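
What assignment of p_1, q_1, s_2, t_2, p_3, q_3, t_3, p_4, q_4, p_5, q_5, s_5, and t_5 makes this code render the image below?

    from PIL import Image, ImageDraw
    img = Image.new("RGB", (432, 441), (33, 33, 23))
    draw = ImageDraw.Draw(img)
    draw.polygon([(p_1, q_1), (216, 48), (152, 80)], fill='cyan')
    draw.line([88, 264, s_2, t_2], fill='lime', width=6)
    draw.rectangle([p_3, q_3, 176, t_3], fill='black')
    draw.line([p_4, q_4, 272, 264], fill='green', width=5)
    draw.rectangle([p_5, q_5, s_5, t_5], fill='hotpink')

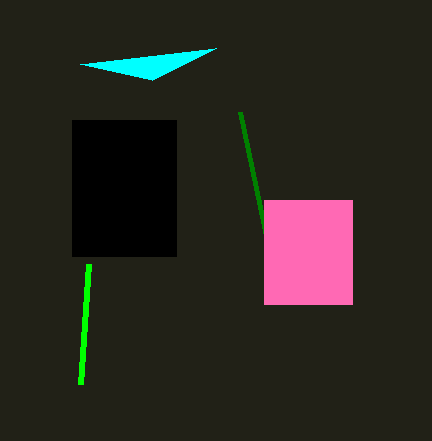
p_1 = 80
q_1 = 64
s_2 = 80
t_2 = 384
p_3 = 72
q_3 = 120
t_3 = 256
p_4 = 240
q_4 = 112
p_5 = 264
q_5 = 200
s_5 = 352
t_5 = 304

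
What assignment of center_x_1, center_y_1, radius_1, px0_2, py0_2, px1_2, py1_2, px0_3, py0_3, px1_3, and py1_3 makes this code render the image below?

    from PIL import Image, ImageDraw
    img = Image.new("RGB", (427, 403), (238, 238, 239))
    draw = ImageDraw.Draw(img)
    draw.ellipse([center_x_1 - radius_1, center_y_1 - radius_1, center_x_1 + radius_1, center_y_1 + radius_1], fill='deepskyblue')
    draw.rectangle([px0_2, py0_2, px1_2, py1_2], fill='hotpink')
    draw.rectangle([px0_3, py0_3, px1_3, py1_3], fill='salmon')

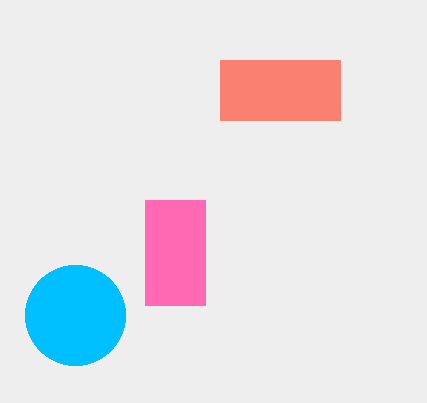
center_x_1 = 75; center_y_1 = 315; radius_1 = 50; px0_2 = 145; py0_2 = 200; px1_2 = 205; py1_2 = 305; px0_3 = 220; py0_3 = 60; px1_3 = 340; py1_3 = 120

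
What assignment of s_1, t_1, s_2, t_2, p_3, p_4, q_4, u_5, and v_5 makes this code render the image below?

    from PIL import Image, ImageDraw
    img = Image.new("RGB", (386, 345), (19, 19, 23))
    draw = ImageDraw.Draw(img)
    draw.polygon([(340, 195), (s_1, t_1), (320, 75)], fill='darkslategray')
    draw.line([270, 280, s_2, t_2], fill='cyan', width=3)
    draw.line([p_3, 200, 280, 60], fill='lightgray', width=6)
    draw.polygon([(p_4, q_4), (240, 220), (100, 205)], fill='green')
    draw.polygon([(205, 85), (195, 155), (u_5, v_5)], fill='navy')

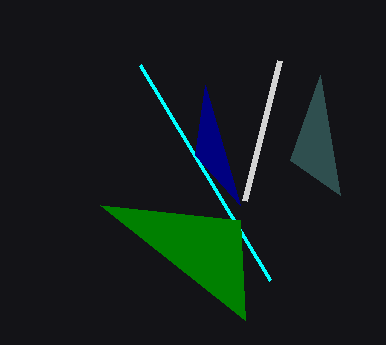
s_1 = 290; t_1 = 160; s_2 = 140; t_2 = 65; p_3 = 245; p_4 = 245; q_4 = 320; u_5 = 240; v_5 = 205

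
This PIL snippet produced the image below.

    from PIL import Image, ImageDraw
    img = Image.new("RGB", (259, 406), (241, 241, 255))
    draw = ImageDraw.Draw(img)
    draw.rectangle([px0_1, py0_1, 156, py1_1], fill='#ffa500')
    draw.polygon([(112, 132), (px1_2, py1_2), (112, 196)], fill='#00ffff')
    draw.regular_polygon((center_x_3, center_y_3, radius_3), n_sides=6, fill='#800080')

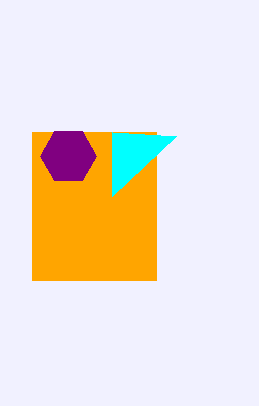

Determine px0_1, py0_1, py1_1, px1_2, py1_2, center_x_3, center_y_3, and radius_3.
px0_1 = 32
py0_1 = 132
py1_1 = 280
px1_2 = 176
py1_2 = 136
center_x_3 = 68
center_y_3 = 156
radius_3 = 28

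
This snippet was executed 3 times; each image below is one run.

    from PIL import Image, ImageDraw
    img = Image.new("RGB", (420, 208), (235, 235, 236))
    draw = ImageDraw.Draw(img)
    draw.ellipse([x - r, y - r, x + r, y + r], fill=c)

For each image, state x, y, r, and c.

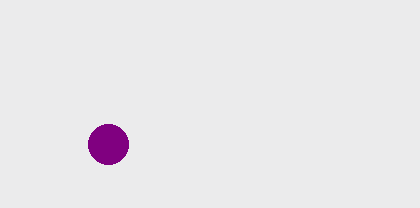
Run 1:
x = 108
y = 144
r = 20
c = 'purple'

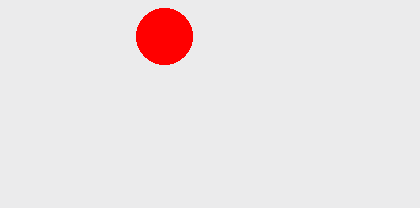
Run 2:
x = 164
y = 36
r = 28
c = 'red'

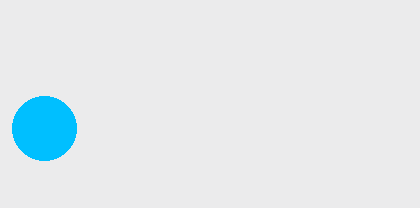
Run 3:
x = 44; y = 128; r = 32; c = 'deepskyblue'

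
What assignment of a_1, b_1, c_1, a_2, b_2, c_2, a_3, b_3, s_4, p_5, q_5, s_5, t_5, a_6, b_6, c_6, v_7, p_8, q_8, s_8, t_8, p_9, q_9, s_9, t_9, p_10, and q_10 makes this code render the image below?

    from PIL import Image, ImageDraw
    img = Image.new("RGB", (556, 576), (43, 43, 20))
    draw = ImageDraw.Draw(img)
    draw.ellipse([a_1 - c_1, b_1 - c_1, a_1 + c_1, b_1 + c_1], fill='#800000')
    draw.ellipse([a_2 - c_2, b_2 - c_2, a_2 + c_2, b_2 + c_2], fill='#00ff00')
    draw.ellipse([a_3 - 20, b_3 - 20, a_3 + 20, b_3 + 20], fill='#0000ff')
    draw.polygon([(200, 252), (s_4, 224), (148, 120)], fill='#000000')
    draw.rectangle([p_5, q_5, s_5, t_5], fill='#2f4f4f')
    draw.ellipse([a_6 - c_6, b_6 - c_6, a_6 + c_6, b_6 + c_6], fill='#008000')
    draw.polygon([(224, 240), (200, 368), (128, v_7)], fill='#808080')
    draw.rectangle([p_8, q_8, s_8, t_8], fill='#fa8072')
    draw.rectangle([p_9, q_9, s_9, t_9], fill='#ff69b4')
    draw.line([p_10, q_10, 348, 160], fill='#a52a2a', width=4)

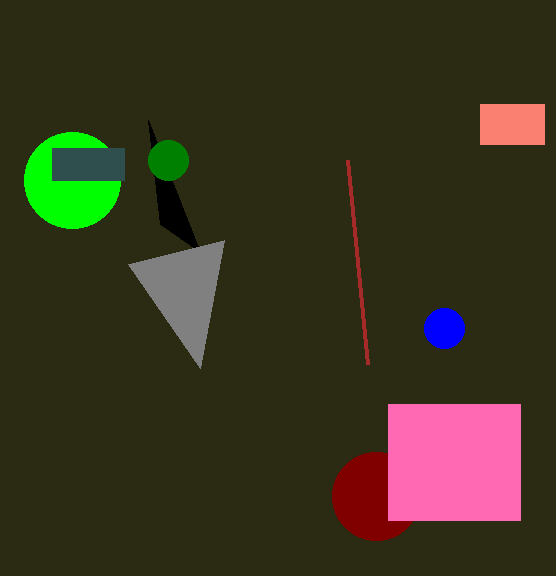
a_1 = 376, b_1 = 496, c_1 = 44, a_2 = 72, b_2 = 180, c_2 = 48, a_3 = 444, b_3 = 328, s_4 = 160, p_5 = 52, q_5 = 148, s_5 = 124, t_5 = 180, a_6 = 168, b_6 = 160, c_6 = 20, v_7 = 264, p_8 = 480, q_8 = 104, s_8 = 544, t_8 = 144, p_9 = 388, q_9 = 404, s_9 = 520, t_9 = 520, p_10 = 368, q_10 = 364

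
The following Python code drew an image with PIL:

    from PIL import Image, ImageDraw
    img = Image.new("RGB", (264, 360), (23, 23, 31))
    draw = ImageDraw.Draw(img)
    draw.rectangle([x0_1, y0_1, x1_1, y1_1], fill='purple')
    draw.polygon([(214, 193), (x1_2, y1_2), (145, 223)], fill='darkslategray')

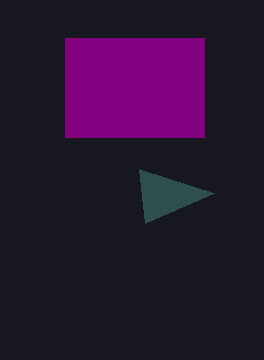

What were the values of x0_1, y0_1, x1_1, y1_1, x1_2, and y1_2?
x0_1 = 65, y0_1 = 38, x1_1 = 204, y1_1 = 137, x1_2 = 139, y1_2 = 169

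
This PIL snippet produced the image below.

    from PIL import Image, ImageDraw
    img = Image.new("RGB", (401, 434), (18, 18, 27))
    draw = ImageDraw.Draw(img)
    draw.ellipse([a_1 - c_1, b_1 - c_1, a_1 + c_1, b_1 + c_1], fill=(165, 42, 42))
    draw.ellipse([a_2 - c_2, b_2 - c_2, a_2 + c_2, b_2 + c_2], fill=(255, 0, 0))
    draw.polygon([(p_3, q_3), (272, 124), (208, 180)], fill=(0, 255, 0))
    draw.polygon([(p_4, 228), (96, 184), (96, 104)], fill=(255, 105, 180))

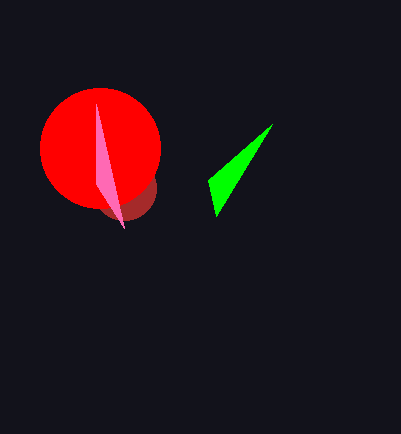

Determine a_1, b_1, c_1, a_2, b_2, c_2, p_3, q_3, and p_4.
a_1 = 124
b_1 = 188
c_1 = 32
a_2 = 100
b_2 = 148
c_2 = 60
p_3 = 216
q_3 = 216
p_4 = 124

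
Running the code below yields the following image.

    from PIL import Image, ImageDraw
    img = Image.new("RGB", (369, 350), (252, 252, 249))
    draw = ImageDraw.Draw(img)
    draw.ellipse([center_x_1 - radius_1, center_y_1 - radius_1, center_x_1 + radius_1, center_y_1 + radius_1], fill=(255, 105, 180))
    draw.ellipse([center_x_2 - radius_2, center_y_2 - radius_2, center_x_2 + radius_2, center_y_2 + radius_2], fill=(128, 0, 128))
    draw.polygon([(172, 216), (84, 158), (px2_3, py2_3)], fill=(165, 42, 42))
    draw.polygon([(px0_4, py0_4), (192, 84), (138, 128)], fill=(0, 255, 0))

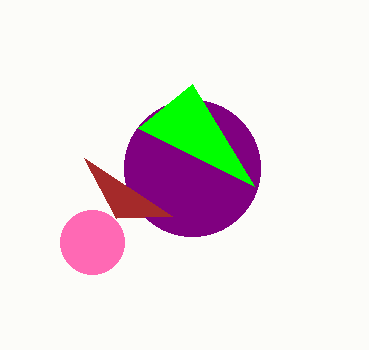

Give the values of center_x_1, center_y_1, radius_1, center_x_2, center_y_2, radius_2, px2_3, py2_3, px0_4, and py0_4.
center_x_1 = 92, center_y_1 = 242, radius_1 = 32, center_x_2 = 192, center_y_2 = 168, radius_2 = 68, px2_3 = 116, py2_3 = 218, px0_4 = 254, py0_4 = 186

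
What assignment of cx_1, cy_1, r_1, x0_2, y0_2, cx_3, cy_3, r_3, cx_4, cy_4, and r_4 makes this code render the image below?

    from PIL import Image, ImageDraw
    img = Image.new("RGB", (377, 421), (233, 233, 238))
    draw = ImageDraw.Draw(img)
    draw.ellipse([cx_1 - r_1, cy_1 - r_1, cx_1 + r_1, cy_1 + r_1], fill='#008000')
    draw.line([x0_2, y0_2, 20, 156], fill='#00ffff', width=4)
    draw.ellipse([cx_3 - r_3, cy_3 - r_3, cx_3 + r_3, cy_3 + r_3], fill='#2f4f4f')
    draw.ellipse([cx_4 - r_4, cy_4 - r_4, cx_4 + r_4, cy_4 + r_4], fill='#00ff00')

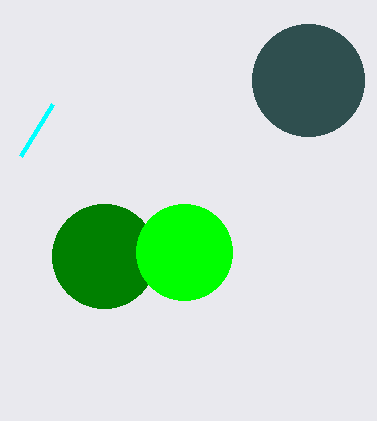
cx_1 = 104
cy_1 = 256
r_1 = 52
x0_2 = 52
y0_2 = 104
cx_3 = 308
cy_3 = 80
r_3 = 56
cx_4 = 184
cy_4 = 252
r_4 = 48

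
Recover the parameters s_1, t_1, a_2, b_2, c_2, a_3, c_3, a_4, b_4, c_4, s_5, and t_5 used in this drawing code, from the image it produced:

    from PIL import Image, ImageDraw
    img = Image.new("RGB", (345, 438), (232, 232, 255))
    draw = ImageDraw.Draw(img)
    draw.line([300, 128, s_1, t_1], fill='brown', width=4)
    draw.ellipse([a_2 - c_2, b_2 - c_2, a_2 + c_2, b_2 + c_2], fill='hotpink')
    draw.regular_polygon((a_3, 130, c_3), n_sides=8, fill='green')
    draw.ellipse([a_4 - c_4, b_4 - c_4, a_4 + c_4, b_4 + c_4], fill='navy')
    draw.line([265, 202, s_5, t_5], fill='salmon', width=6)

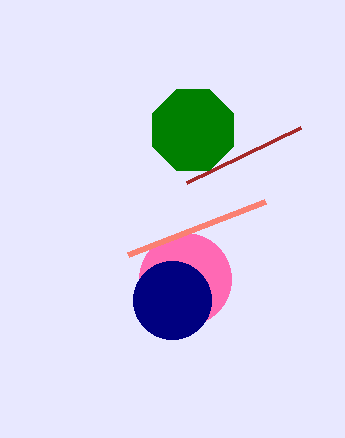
s_1 = 186, t_1 = 183, a_2 = 185, b_2 = 279, c_2 = 46, a_3 = 193, c_3 = 44, a_4 = 172, b_4 = 300, c_4 = 39, s_5 = 128, t_5 = 255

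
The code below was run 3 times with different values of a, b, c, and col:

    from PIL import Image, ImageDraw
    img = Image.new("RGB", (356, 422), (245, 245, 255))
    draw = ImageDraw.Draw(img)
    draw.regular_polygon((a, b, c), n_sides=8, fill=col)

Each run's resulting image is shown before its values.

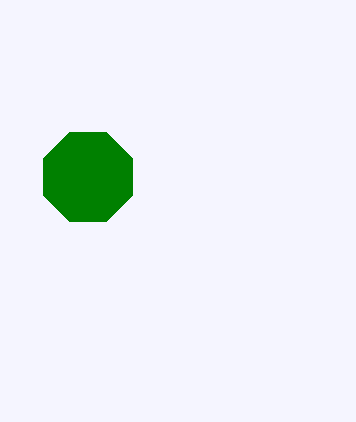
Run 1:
a = 88; b = 177; c = 48; col = 'green'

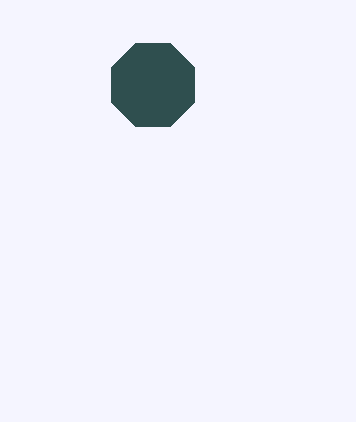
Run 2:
a = 153; b = 85; c = 45; col = 'darkslategray'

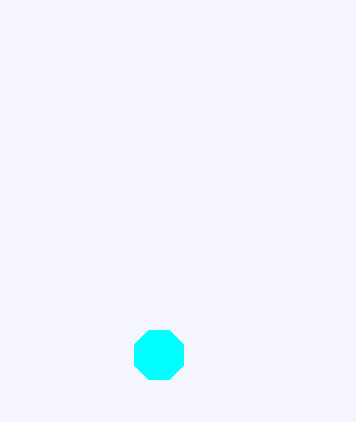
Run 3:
a = 159, b = 355, c = 27, col = 'cyan'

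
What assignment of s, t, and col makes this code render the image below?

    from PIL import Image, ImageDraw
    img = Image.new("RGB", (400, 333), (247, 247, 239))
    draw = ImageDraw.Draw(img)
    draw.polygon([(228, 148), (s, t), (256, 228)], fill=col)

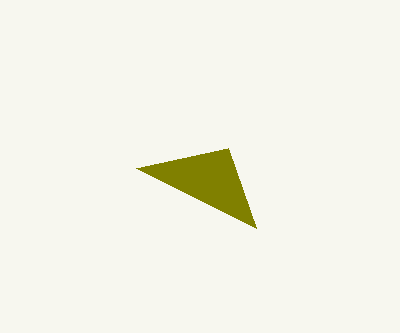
s = 136
t = 168
col = 'olive'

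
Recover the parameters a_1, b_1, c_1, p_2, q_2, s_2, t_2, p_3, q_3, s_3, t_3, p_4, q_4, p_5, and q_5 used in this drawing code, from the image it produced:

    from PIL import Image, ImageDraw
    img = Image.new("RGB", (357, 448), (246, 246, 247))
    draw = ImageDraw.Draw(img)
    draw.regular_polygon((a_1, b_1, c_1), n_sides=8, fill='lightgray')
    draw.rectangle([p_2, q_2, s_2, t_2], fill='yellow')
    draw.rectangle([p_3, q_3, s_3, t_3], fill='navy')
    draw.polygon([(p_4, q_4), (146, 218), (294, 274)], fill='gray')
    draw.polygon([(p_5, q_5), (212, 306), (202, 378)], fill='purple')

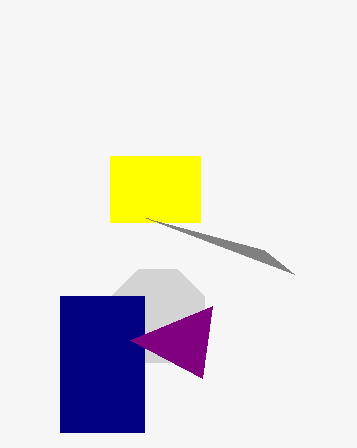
a_1 = 158
b_1 = 316
c_1 = 50
p_2 = 110
q_2 = 156
s_2 = 200
t_2 = 222
p_3 = 60
q_3 = 296
s_3 = 144
t_3 = 432
p_4 = 264
q_4 = 250
p_5 = 130
q_5 = 340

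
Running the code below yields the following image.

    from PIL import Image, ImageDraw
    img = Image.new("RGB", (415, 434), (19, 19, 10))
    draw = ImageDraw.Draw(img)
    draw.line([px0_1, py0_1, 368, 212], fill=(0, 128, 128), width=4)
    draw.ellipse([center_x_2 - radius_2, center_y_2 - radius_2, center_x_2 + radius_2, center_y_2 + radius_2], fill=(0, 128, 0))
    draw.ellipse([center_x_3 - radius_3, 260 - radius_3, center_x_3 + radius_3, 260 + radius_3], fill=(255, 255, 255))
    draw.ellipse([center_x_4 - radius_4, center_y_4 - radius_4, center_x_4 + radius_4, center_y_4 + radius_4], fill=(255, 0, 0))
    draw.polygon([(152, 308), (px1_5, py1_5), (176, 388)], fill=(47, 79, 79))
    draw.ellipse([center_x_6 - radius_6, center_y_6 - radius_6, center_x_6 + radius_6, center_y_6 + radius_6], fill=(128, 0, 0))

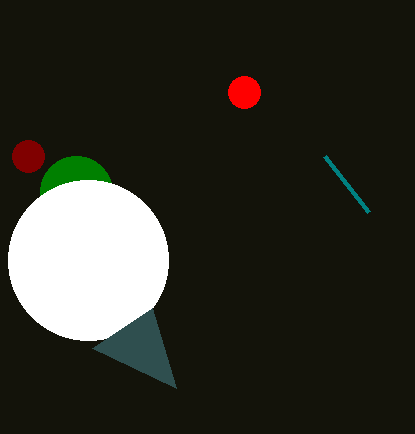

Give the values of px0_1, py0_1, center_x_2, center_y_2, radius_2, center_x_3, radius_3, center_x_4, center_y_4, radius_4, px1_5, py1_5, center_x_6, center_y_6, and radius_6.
px0_1 = 324; py0_1 = 156; center_x_2 = 76; center_y_2 = 192; radius_2 = 36; center_x_3 = 88; radius_3 = 80; center_x_4 = 244; center_y_4 = 92; radius_4 = 16; px1_5 = 92; py1_5 = 348; center_x_6 = 28; center_y_6 = 156; radius_6 = 16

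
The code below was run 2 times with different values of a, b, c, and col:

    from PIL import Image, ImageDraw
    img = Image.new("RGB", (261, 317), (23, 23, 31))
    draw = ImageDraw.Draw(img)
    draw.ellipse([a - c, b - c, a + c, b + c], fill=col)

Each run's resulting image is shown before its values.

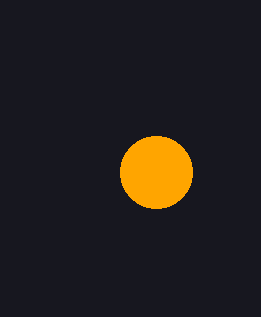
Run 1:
a = 156, b = 172, c = 36, col = 'orange'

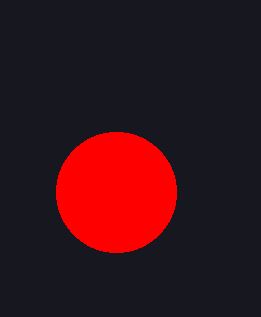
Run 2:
a = 116, b = 192, c = 60, col = 'red'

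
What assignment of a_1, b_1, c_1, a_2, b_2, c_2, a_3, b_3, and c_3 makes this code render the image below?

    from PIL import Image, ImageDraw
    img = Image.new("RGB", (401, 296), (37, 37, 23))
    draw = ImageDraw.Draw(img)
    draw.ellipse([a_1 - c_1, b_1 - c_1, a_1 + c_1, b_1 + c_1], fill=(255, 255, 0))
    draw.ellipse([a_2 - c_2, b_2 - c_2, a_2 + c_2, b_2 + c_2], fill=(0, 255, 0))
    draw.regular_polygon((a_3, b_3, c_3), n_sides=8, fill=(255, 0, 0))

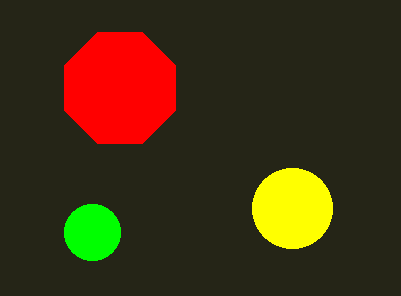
a_1 = 292
b_1 = 208
c_1 = 40
a_2 = 92
b_2 = 232
c_2 = 28
a_3 = 120
b_3 = 88
c_3 = 60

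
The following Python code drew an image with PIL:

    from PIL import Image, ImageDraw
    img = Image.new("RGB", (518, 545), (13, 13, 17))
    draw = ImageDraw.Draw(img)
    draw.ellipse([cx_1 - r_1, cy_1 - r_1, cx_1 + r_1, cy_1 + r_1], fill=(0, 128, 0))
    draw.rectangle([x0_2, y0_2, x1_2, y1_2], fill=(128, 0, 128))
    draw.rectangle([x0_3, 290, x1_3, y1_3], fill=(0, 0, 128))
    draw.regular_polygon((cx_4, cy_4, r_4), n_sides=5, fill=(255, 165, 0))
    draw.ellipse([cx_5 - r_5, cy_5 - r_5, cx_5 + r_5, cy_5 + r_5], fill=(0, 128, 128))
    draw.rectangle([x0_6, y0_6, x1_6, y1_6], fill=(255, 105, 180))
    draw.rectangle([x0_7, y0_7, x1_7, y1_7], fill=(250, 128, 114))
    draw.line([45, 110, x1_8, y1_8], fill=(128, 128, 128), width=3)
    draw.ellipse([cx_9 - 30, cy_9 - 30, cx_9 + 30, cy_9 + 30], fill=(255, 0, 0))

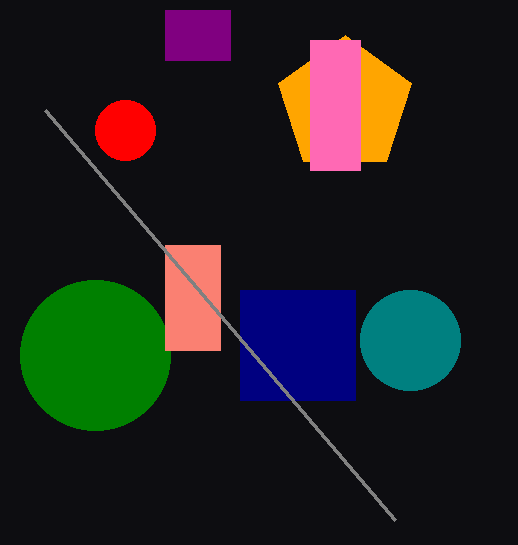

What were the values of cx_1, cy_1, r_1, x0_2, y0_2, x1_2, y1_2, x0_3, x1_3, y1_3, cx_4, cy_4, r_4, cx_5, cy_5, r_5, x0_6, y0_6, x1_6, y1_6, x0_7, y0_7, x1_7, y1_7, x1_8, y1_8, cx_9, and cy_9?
cx_1 = 95
cy_1 = 355
r_1 = 75
x0_2 = 165
y0_2 = 10
x1_2 = 230
y1_2 = 60
x0_3 = 240
x1_3 = 355
y1_3 = 400
cx_4 = 345
cy_4 = 105
r_4 = 70
cx_5 = 410
cy_5 = 340
r_5 = 50
x0_6 = 310
y0_6 = 40
x1_6 = 360
y1_6 = 170
x0_7 = 165
y0_7 = 245
x1_7 = 220
y1_7 = 350
x1_8 = 395
y1_8 = 520
cx_9 = 125
cy_9 = 130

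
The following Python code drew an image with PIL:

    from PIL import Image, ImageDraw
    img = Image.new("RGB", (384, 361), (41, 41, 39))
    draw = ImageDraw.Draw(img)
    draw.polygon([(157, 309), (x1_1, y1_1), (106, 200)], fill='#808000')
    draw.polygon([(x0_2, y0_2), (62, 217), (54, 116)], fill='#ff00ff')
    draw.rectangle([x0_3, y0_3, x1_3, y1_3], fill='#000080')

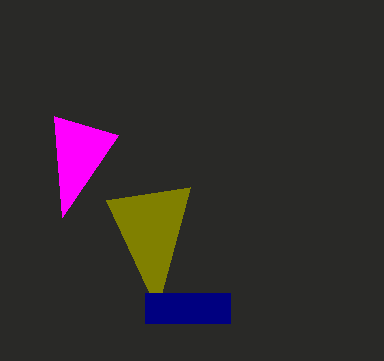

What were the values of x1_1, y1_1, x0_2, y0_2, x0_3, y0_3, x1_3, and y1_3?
x1_1 = 190, y1_1 = 187, x0_2 = 118, y0_2 = 135, x0_3 = 145, y0_3 = 293, x1_3 = 230, y1_3 = 323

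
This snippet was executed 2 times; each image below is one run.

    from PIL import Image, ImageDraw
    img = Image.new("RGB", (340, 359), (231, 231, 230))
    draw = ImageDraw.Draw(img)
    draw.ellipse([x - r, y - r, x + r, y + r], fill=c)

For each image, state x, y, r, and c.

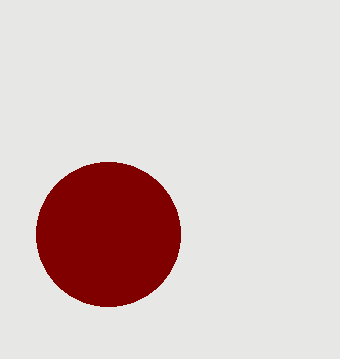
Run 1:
x = 108
y = 234
r = 72
c = 'maroon'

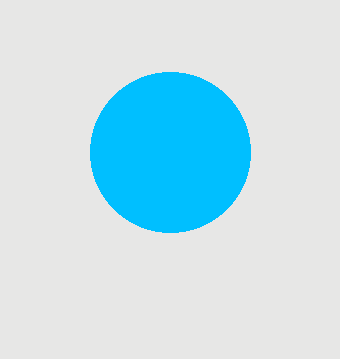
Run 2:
x = 170
y = 152
r = 80
c = 'deepskyblue'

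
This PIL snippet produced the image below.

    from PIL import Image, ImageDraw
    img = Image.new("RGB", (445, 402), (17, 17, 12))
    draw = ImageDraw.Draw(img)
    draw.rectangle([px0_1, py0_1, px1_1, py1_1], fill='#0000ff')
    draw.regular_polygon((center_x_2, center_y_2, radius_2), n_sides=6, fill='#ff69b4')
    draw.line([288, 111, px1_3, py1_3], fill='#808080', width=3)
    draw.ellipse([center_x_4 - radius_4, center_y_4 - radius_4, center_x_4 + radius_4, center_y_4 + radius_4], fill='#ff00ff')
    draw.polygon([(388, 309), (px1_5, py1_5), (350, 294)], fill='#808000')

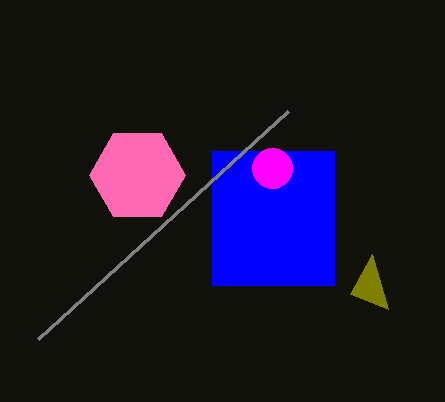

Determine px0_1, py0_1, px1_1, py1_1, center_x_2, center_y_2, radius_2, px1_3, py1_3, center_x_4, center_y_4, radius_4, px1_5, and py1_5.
px0_1 = 212
py0_1 = 151
px1_1 = 334
py1_1 = 285
center_x_2 = 137
center_y_2 = 175
radius_2 = 48
px1_3 = 38
py1_3 = 339
center_x_4 = 272
center_y_4 = 168
radius_4 = 20
px1_5 = 372
py1_5 = 254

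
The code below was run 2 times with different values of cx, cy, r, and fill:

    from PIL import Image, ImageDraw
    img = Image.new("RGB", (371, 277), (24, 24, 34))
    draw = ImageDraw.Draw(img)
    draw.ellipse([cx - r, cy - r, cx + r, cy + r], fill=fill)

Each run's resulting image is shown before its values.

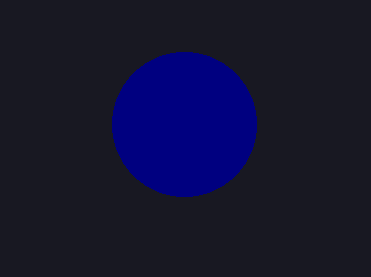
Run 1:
cx = 184, cy = 124, r = 72, fill = 'navy'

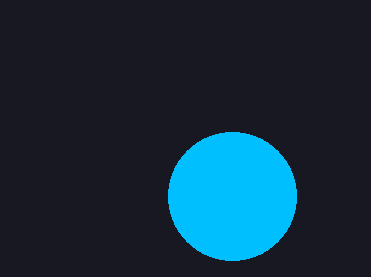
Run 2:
cx = 232; cy = 196; r = 64; fill = 'deepskyblue'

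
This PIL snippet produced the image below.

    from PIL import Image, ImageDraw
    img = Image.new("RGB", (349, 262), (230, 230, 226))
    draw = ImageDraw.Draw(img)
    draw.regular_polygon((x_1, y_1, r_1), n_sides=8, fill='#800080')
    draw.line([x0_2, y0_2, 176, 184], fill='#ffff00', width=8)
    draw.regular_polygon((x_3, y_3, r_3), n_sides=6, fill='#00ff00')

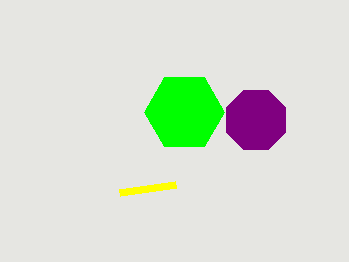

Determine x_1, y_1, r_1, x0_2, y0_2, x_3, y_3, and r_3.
x_1 = 256
y_1 = 120
r_1 = 32
x0_2 = 120
y0_2 = 192
x_3 = 184
y_3 = 112
r_3 = 40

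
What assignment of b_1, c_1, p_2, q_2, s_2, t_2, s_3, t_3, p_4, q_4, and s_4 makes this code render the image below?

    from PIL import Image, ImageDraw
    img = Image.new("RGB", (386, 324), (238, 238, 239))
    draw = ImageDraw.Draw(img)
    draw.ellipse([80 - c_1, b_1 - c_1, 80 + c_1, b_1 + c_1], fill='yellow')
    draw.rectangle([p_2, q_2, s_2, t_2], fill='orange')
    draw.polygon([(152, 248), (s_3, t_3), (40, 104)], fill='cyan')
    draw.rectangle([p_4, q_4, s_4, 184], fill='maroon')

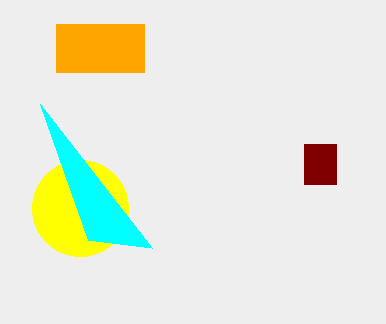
b_1 = 208; c_1 = 48; p_2 = 56; q_2 = 24; s_2 = 144; t_2 = 72; s_3 = 88; t_3 = 240; p_4 = 304; q_4 = 144; s_4 = 336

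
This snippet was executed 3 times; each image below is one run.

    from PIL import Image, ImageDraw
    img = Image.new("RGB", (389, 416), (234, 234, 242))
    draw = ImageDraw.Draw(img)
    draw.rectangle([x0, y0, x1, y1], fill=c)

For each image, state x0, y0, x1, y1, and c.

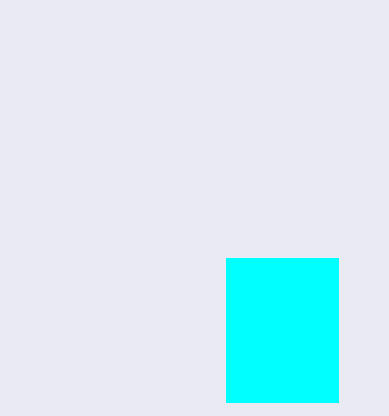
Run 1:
x0 = 226, y0 = 258, x1 = 338, y1 = 402, c = 'cyan'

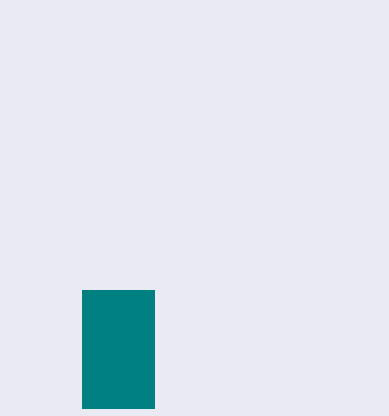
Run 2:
x0 = 82; y0 = 290; x1 = 154; y1 = 408; c = 'teal'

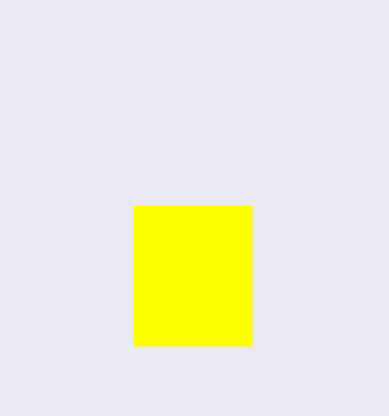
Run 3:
x0 = 134, y0 = 206, x1 = 252, y1 = 346, c = 'yellow'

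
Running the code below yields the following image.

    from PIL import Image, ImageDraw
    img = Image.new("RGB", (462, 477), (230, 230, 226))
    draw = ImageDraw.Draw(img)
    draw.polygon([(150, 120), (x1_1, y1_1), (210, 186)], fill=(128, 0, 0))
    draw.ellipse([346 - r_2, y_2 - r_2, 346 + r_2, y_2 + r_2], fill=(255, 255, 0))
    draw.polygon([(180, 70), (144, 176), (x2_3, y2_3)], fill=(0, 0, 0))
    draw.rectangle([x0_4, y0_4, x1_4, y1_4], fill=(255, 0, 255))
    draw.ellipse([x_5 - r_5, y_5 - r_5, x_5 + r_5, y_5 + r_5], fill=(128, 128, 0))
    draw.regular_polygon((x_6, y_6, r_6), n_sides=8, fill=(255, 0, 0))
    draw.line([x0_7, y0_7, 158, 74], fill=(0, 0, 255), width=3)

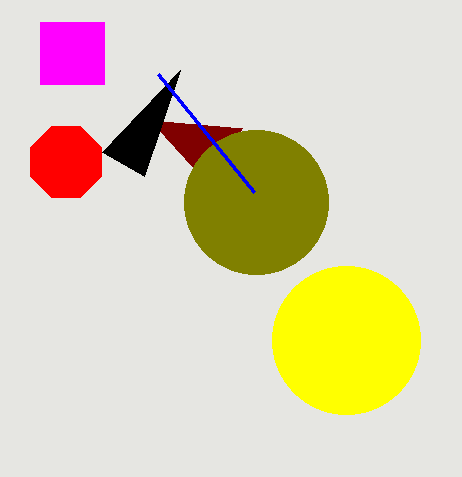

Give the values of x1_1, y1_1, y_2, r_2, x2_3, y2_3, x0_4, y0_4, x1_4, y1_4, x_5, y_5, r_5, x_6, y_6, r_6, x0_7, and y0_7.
x1_1 = 242
y1_1 = 128
y_2 = 340
r_2 = 74
x2_3 = 102
y2_3 = 152
x0_4 = 40
y0_4 = 22
x1_4 = 104
y1_4 = 84
x_5 = 256
y_5 = 202
r_5 = 72
x_6 = 66
y_6 = 162
r_6 = 38
x0_7 = 254
y0_7 = 192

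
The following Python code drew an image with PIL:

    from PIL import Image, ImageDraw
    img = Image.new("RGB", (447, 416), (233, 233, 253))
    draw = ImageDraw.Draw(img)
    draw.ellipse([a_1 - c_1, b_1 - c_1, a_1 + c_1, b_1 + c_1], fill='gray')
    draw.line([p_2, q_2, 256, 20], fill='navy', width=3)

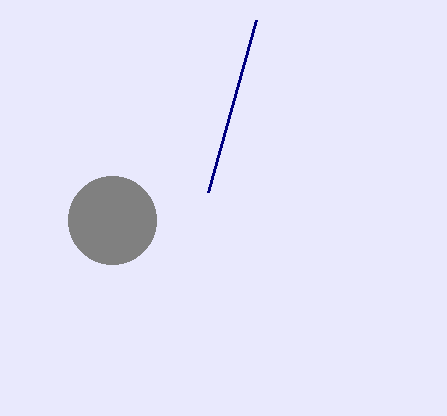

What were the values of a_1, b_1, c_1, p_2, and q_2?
a_1 = 112, b_1 = 220, c_1 = 44, p_2 = 208, q_2 = 192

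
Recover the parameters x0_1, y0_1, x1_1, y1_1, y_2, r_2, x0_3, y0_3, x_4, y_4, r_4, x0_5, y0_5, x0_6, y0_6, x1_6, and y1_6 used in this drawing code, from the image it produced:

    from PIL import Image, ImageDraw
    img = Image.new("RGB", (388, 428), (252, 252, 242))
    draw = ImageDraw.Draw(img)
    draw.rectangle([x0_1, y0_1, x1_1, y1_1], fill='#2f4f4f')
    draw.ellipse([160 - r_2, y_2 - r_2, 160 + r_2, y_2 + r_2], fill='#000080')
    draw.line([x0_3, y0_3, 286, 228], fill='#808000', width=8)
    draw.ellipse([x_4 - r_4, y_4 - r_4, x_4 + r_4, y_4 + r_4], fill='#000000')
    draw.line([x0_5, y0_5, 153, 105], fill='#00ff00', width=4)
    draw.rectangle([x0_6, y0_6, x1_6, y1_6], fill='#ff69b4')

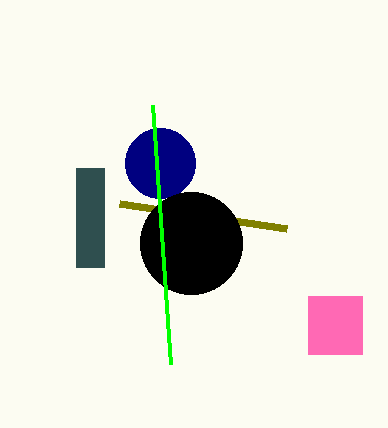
x0_1 = 76, y0_1 = 168, x1_1 = 104, y1_1 = 267, y_2 = 163, r_2 = 35, x0_3 = 119, y0_3 = 203, x_4 = 191, y_4 = 243, r_4 = 51, x0_5 = 171, y0_5 = 364, x0_6 = 308, y0_6 = 296, x1_6 = 362, y1_6 = 354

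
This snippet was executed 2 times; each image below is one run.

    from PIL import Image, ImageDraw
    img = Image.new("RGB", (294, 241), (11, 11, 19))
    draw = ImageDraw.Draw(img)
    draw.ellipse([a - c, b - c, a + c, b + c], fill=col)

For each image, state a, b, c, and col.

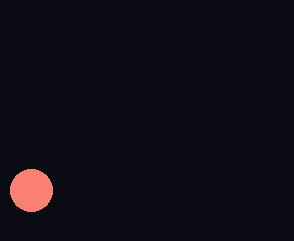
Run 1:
a = 31
b = 190
c = 21
col = 'salmon'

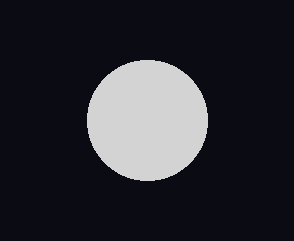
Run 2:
a = 147; b = 120; c = 60; col = 'lightgray'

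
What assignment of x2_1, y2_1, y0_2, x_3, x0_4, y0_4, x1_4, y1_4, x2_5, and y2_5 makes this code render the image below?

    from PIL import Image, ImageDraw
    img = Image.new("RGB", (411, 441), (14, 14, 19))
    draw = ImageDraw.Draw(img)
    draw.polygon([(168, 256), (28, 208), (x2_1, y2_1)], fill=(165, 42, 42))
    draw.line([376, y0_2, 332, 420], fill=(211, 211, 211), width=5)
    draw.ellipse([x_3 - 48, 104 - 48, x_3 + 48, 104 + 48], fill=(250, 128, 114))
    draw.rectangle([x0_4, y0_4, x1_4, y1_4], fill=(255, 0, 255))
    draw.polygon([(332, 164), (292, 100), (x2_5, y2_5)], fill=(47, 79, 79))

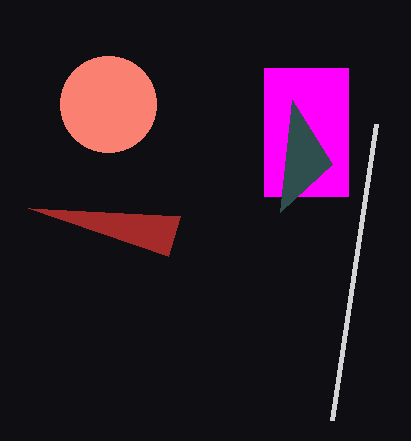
x2_1 = 180
y2_1 = 216
y0_2 = 124
x_3 = 108
x0_4 = 264
y0_4 = 68
x1_4 = 348
y1_4 = 196
x2_5 = 280
y2_5 = 212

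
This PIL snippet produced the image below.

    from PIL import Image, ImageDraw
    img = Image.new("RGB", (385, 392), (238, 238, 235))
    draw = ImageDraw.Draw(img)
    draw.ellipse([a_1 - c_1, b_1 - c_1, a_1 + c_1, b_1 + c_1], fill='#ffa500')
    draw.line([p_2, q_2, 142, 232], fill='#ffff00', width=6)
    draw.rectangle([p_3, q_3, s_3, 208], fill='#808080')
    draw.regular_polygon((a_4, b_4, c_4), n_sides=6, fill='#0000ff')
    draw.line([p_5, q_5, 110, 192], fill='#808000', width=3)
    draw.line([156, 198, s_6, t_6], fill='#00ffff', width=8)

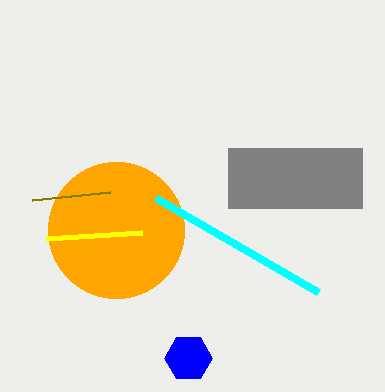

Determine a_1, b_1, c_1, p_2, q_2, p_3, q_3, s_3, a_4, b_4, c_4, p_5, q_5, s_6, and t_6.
a_1 = 116
b_1 = 230
c_1 = 68
p_2 = 46
q_2 = 238
p_3 = 228
q_3 = 148
s_3 = 362
a_4 = 188
b_4 = 358
c_4 = 24
p_5 = 32
q_5 = 200
s_6 = 318
t_6 = 292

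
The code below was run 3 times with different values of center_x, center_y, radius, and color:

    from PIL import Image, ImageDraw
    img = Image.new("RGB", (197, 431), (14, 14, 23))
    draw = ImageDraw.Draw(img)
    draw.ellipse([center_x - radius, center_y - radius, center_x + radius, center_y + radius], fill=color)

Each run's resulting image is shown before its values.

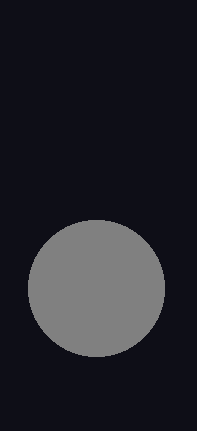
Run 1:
center_x = 96; center_y = 288; radius = 68; color = 'gray'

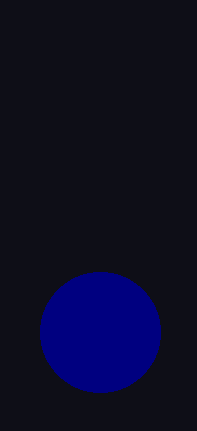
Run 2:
center_x = 100
center_y = 332
radius = 60
color = 'navy'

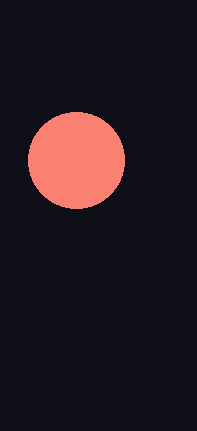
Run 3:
center_x = 76
center_y = 160
radius = 48
color = 'salmon'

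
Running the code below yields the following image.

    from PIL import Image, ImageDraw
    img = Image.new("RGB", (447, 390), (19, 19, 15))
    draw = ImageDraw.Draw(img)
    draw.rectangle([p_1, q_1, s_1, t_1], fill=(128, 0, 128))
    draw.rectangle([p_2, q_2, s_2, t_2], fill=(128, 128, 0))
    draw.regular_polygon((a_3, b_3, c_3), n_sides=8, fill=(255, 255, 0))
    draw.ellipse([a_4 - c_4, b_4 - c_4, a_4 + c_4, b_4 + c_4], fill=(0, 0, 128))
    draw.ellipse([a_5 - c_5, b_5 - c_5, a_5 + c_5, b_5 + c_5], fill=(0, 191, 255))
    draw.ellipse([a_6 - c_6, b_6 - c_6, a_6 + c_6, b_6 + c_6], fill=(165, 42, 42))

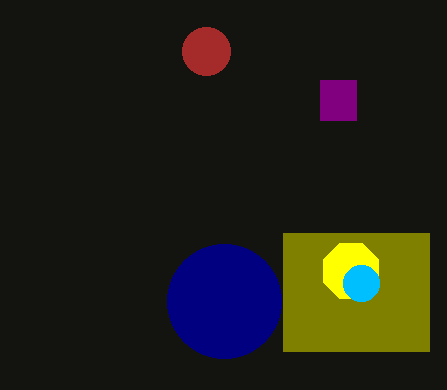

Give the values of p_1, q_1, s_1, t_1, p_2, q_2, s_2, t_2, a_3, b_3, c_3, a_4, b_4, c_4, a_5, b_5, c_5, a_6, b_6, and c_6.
p_1 = 320; q_1 = 80; s_1 = 356; t_1 = 120; p_2 = 283; q_2 = 233; s_2 = 429; t_2 = 351; a_3 = 351; b_3 = 271; c_3 = 30; a_4 = 224; b_4 = 301; c_4 = 57; a_5 = 361; b_5 = 283; c_5 = 18; a_6 = 206; b_6 = 51; c_6 = 24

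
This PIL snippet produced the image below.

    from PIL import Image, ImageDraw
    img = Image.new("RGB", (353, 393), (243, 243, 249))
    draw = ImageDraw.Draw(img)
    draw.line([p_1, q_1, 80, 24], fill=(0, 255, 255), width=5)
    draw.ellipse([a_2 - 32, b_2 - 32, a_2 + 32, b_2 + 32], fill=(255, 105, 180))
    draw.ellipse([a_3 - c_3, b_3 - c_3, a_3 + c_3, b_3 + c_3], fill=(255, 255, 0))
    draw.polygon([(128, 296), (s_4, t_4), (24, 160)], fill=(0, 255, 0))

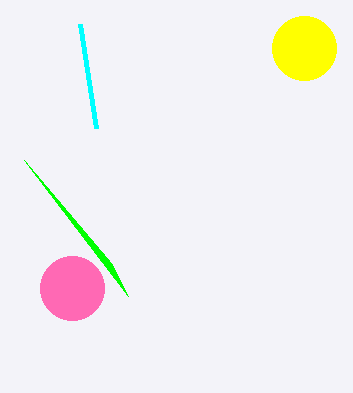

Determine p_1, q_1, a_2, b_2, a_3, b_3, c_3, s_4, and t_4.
p_1 = 96, q_1 = 128, a_2 = 72, b_2 = 288, a_3 = 304, b_3 = 48, c_3 = 32, s_4 = 112, t_4 = 264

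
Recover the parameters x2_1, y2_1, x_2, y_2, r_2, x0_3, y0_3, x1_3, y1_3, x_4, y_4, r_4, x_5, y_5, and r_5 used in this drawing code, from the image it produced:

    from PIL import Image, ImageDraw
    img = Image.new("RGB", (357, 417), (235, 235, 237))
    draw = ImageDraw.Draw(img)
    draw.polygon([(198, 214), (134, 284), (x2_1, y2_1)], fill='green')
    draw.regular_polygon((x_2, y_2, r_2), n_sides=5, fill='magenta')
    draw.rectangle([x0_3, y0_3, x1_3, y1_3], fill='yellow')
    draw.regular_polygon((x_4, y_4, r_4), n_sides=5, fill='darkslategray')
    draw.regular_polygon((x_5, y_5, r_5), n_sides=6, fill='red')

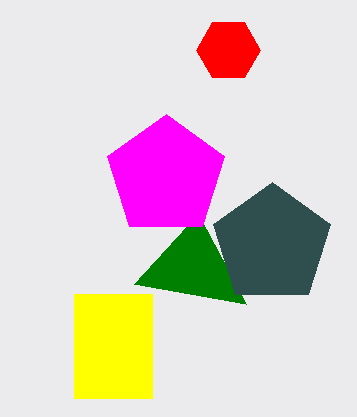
x2_1 = 246, y2_1 = 304, x_2 = 166, y_2 = 176, r_2 = 62, x0_3 = 74, y0_3 = 294, x1_3 = 152, y1_3 = 398, x_4 = 272, y_4 = 244, r_4 = 62, x_5 = 228, y_5 = 50, r_5 = 32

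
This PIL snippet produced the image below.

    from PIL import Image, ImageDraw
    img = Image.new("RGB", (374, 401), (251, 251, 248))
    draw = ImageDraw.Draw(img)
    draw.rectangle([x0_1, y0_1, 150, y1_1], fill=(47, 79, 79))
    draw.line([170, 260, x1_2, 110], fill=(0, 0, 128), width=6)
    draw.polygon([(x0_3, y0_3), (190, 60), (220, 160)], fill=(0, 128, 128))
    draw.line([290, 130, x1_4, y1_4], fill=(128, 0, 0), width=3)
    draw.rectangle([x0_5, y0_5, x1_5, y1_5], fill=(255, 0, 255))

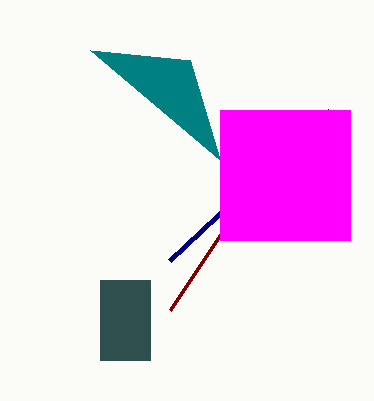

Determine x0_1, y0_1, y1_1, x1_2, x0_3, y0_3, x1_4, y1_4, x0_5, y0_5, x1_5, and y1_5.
x0_1 = 100
y0_1 = 280
y1_1 = 360
x1_2 = 330
x0_3 = 90
y0_3 = 50
x1_4 = 170
y1_4 = 310
x0_5 = 220
y0_5 = 110
x1_5 = 350
y1_5 = 240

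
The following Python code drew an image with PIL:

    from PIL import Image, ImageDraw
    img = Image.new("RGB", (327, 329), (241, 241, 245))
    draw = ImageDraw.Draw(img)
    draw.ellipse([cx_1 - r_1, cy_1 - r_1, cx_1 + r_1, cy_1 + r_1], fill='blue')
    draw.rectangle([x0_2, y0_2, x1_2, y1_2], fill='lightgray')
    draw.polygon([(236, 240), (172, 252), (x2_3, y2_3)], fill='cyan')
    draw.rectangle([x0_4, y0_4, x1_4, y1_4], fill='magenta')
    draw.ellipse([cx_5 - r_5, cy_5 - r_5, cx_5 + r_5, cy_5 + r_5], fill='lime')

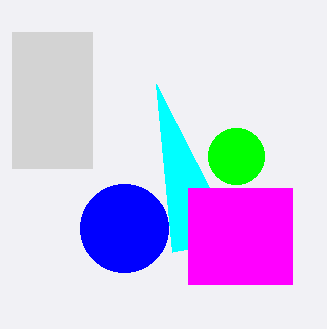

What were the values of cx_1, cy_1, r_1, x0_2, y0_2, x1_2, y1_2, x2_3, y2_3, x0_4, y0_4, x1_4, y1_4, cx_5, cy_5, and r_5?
cx_1 = 124
cy_1 = 228
r_1 = 44
x0_2 = 12
y0_2 = 32
x1_2 = 92
y1_2 = 168
x2_3 = 156
y2_3 = 84
x0_4 = 188
y0_4 = 188
x1_4 = 292
y1_4 = 284
cx_5 = 236
cy_5 = 156
r_5 = 28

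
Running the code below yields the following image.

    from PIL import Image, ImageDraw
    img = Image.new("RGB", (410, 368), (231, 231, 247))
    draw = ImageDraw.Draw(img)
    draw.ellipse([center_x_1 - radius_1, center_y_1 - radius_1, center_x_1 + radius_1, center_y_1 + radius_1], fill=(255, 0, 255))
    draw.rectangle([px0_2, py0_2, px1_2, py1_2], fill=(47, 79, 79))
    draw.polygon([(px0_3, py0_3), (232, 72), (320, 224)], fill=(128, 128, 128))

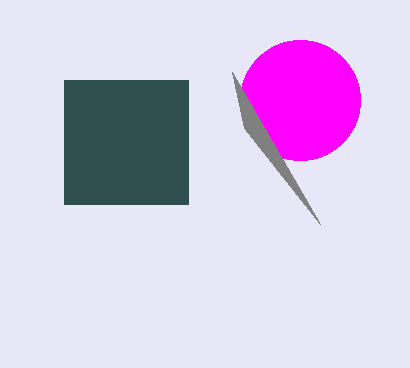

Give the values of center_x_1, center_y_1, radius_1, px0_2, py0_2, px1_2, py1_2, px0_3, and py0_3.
center_x_1 = 300
center_y_1 = 100
radius_1 = 60
px0_2 = 64
py0_2 = 80
px1_2 = 188
py1_2 = 204
px0_3 = 244
py0_3 = 128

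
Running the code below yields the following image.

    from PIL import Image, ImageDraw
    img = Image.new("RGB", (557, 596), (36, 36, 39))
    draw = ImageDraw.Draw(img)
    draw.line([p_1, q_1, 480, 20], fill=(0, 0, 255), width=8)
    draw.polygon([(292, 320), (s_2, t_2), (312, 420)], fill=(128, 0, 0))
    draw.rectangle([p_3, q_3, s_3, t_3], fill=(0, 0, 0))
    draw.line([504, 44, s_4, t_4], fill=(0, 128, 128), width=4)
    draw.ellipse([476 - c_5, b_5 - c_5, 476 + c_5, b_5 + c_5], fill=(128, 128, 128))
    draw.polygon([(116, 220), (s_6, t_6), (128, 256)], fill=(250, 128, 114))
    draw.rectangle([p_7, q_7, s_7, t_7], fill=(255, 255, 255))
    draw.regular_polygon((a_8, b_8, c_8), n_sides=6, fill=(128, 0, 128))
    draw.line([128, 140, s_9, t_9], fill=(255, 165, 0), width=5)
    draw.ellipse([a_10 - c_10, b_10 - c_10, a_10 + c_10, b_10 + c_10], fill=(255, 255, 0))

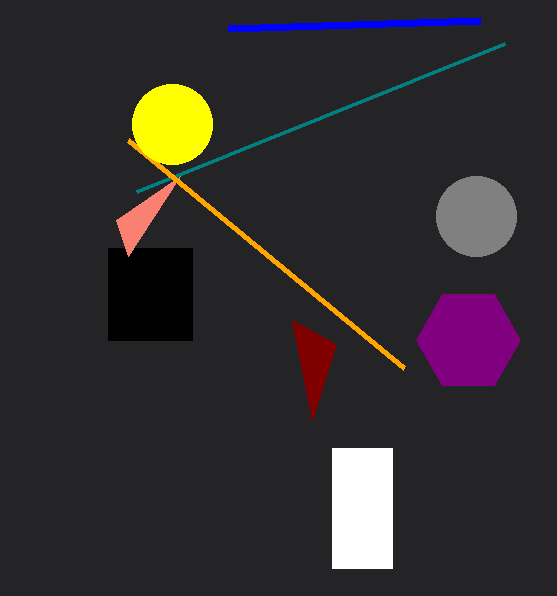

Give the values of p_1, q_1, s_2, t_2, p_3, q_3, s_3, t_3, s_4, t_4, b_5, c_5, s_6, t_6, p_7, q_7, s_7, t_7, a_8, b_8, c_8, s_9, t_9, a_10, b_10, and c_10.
p_1 = 228; q_1 = 28; s_2 = 336; t_2 = 344; p_3 = 108; q_3 = 248; s_3 = 192; t_3 = 340; s_4 = 136; t_4 = 192; b_5 = 216; c_5 = 40; s_6 = 180; t_6 = 176; p_7 = 332; q_7 = 448; s_7 = 392; t_7 = 568; a_8 = 468; b_8 = 340; c_8 = 52; s_9 = 404; t_9 = 368; a_10 = 172; b_10 = 124; c_10 = 40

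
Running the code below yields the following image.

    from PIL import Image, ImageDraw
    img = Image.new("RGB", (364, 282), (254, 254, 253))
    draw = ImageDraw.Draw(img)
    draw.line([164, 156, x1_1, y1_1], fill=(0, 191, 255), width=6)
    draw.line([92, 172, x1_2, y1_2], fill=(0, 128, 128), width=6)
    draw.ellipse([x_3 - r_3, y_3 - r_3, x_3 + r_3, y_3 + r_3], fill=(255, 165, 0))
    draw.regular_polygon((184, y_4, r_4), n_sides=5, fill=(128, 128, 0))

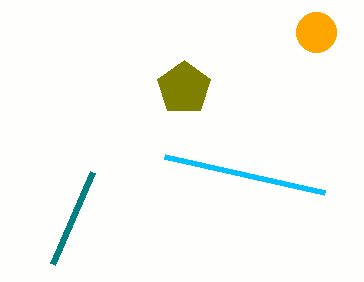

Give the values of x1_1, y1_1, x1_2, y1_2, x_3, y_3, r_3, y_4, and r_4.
x1_1 = 324
y1_1 = 192
x1_2 = 52
y1_2 = 264
x_3 = 316
y_3 = 32
r_3 = 20
y_4 = 88
r_4 = 28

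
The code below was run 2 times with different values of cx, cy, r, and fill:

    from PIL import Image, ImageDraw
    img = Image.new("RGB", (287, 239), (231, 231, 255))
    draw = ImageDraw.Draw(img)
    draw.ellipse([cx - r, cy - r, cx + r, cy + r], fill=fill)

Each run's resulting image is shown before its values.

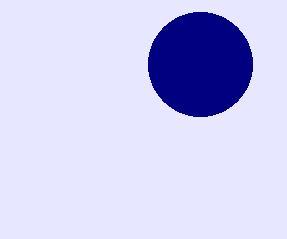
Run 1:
cx = 200, cy = 64, r = 52, fill = 'navy'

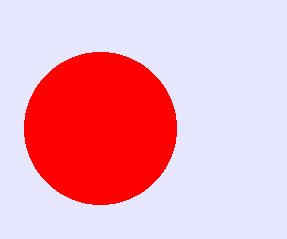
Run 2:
cx = 100; cy = 128; r = 76; fill = 'red'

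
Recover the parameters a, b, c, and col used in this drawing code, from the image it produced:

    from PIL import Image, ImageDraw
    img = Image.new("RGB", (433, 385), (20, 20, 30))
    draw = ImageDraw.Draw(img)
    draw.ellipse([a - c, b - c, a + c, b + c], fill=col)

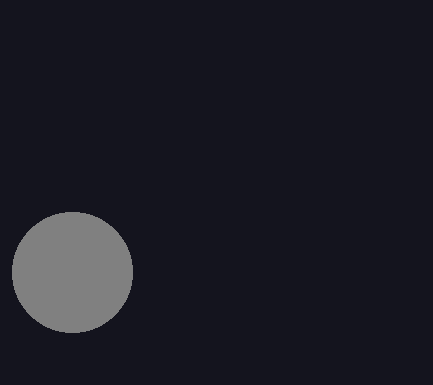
a = 72, b = 272, c = 60, col = 'gray'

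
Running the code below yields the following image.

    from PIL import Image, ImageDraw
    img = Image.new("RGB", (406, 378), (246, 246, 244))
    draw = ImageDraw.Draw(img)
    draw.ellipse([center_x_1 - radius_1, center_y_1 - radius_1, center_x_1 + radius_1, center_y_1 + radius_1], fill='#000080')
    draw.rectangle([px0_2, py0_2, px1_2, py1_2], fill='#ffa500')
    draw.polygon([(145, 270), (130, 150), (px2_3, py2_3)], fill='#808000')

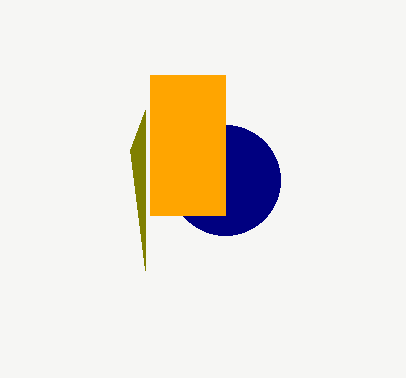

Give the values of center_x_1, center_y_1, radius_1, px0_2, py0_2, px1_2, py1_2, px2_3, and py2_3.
center_x_1 = 225
center_y_1 = 180
radius_1 = 55
px0_2 = 150
py0_2 = 75
px1_2 = 225
py1_2 = 215
px2_3 = 145
py2_3 = 110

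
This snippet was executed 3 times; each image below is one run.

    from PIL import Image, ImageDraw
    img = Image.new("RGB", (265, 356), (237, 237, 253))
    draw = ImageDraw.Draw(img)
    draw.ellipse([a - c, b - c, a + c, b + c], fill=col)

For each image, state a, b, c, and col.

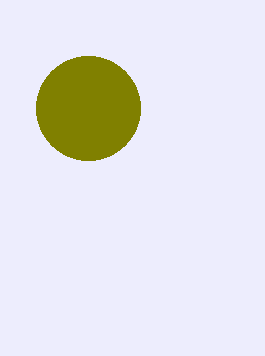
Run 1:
a = 88
b = 108
c = 52
col = 'olive'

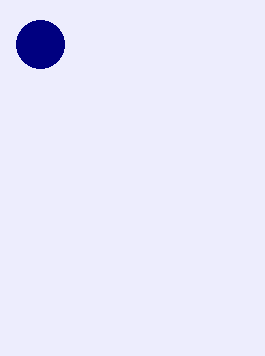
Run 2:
a = 40
b = 44
c = 24
col = 'navy'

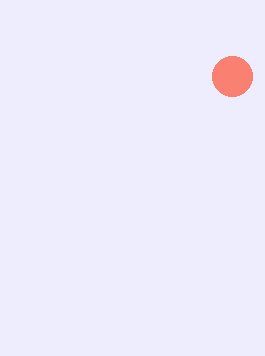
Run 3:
a = 232, b = 76, c = 20, col = 'salmon'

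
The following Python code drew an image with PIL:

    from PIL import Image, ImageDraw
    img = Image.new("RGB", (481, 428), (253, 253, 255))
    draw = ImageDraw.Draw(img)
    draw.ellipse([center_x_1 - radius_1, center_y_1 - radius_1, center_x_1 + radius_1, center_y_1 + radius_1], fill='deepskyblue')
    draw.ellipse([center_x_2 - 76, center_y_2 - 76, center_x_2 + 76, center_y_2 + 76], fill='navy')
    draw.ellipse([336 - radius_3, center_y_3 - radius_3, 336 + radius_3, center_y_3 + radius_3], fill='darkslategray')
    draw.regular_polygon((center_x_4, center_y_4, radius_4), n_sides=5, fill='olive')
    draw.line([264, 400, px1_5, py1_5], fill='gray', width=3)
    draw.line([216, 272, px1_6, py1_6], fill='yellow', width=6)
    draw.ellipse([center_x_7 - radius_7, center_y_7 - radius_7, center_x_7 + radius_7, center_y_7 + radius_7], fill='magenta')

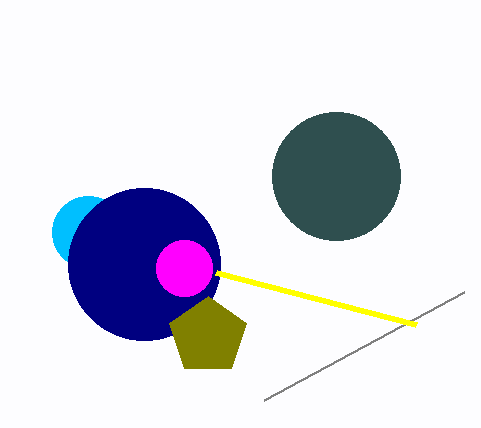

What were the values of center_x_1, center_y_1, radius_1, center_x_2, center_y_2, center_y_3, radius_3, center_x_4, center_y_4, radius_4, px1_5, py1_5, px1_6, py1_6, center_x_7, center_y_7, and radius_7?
center_x_1 = 88; center_y_1 = 232; radius_1 = 36; center_x_2 = 144; center_y_2 = 264; center_y_3 = 176; radius_3 = 64; center_x_4 = 208; center_y_4 = 336; radius_4 = 40; px1_5 = 464; py1_5 = 292; px1_6 = 416; py1_6 = 324; center_x_7 = 184; center_y_7 = 268; radius_7 = 28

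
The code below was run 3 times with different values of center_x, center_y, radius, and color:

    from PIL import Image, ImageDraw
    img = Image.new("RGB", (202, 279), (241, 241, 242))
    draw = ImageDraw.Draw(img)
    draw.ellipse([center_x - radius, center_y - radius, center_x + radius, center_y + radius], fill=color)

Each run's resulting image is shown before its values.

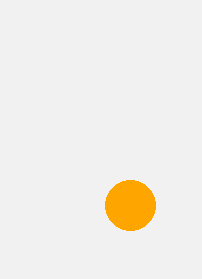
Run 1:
center_x = 130, center_y = 205, radius = 25, color = 'orange'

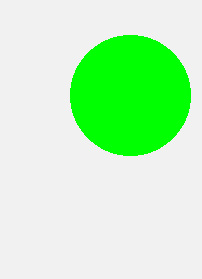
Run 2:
center_x = 130, center_y = 95, radius = 60, color = 'lime'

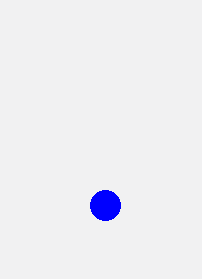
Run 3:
center_x = 105, center_y = 205, radius = 15, color = 'blue'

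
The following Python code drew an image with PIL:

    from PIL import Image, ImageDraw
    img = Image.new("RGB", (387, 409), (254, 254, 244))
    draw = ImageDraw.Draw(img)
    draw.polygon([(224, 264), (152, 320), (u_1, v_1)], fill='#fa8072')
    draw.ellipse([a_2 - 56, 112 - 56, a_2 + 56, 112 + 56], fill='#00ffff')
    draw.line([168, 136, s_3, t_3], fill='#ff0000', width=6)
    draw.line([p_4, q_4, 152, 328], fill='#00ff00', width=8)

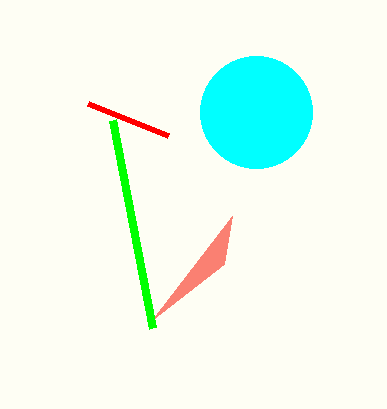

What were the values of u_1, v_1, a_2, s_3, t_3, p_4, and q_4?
u_1 = 232; v_1 = 216; a_2 = 256; s_3 = 88; t_3 = 104; p_4 = 112; q_4 = 120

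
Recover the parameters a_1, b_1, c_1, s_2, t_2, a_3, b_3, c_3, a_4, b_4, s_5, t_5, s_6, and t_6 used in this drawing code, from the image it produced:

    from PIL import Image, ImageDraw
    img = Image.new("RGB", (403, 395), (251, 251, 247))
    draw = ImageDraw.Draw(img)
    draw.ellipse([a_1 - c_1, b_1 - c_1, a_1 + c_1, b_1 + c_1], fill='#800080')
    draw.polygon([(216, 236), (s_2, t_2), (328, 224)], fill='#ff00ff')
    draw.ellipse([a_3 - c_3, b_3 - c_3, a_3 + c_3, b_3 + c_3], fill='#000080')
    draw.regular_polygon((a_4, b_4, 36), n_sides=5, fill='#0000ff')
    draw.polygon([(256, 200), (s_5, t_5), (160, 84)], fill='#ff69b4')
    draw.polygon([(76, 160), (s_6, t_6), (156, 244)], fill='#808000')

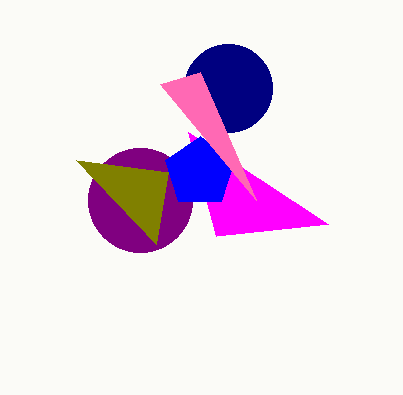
a_1 = 140; b_1 = 200; c_1 = 52; s_2 = 188; t_2 = 132; a_3 = 228; b_3 = 88; c_3 = 44; a_4 = 200; b_4 = 172; s_5 = 200; t_5 = 72; s_6 = 168; t_6 = 172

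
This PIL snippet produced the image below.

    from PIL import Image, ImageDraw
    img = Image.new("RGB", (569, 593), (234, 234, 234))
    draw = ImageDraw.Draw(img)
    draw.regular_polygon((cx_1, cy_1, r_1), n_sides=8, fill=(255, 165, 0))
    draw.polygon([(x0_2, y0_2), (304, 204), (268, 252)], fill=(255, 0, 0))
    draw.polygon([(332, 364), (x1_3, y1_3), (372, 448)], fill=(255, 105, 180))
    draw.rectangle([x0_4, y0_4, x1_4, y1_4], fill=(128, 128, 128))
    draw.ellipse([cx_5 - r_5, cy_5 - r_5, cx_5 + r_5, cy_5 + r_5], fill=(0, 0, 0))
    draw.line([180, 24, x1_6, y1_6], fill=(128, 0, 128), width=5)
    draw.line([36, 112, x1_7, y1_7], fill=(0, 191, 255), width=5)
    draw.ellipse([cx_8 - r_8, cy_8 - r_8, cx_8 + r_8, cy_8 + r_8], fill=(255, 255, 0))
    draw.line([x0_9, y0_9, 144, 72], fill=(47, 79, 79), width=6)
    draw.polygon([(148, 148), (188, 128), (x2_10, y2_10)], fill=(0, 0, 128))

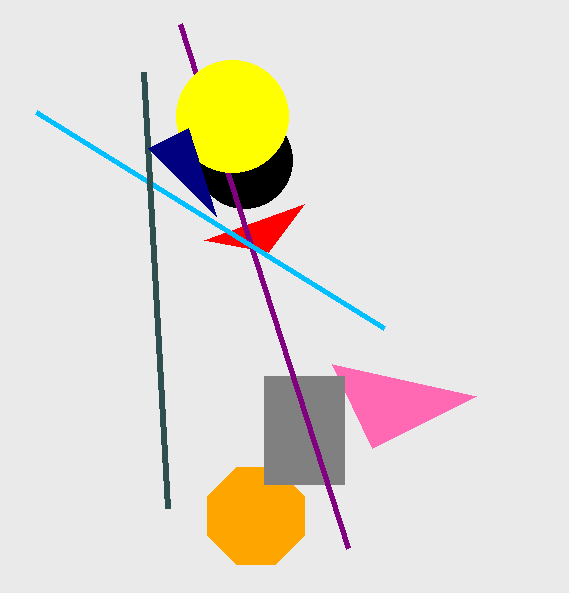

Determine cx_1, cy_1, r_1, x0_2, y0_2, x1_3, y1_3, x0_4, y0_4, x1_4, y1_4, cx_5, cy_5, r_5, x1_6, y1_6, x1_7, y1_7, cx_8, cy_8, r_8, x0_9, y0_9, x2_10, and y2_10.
cx_1 = 256, cy_1 = 516, r_1 = 52, x0_2 = 204, y0_2 = 240, x1_3 = 476, y1_3 = 396, x0_4 = 264, y0_4 = 376, x1_4 = 344, y1_4 = 484, cx_5 = 244, cy_5 = 160, r_5 = 48, x1_6 = 348, y1_6 = 548, x1_7 = 384, y1_7 = 328, cx_8 = 232, cy_8 = 116, r_8 = 56, x0_9 = 168, y0_9 = 508, x2_10 = 216, y2_10 = 216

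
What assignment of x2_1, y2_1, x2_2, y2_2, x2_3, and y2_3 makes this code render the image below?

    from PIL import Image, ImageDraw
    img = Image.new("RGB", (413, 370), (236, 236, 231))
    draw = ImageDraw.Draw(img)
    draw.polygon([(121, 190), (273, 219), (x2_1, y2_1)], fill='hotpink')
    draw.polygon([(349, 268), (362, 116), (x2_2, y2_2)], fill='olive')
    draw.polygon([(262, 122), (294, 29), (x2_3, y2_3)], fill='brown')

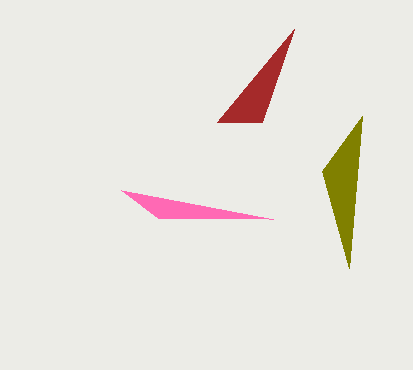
x2_1 = 158
y2_1 = 218
x2_2 = 322
y2_2 = 171
x2_3 = 217
y2_3 = 122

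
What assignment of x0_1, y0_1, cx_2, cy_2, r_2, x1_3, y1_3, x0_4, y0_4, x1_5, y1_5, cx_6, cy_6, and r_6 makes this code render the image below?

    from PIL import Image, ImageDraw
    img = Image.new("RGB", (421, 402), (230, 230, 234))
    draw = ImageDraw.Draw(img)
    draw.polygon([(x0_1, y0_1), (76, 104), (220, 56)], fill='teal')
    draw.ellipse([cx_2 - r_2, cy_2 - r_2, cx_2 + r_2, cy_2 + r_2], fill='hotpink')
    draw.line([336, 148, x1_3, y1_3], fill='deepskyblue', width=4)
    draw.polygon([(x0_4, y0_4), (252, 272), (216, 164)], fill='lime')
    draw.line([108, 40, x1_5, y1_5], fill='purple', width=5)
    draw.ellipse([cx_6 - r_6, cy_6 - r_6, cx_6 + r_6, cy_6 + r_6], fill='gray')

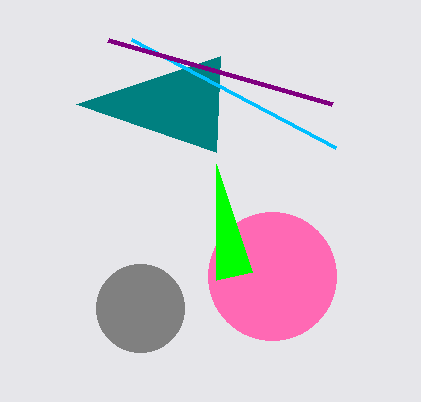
x0_1 = 216; y0_1 = 152; cx_2 = 272; cy_2 = 276; r_2 = 64; x1_3 = 132; y1_3 = 40; x0_4 = 216; y0_4 = 280; x1_5 = 332; y1_5 = 104; cx_6 = 140; cy_6 = 308; r_6 = 44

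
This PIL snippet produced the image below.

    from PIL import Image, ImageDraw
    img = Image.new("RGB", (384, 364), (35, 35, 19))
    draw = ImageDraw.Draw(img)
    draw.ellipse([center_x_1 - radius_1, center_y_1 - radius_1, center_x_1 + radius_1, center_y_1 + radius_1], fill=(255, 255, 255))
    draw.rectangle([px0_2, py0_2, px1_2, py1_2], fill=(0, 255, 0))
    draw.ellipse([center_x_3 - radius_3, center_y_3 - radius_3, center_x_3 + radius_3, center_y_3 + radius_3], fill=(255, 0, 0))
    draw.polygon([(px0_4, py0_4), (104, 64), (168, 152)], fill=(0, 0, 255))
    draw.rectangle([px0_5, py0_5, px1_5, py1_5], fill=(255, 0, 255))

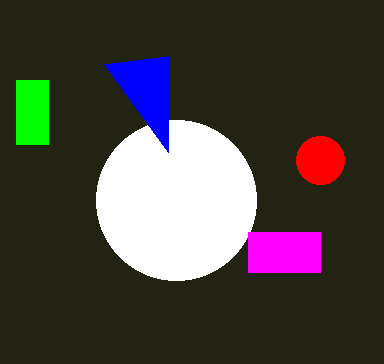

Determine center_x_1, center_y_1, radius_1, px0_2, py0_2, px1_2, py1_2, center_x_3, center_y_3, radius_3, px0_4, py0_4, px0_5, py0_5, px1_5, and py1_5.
center_x_1 = 176; center_y_1 = 200; radius_1 = 80; px0_2 = 16; py0_2 = 80; px1_2 = 48; py1_2 = 144; center_x_3 = 320; center_y_3 = 160; radius_3 = 24; px0_4 = 168; py0_4 = 56; px0_5 = 248; py0_5 = 232; px1_5 = 320; py1_5 = 272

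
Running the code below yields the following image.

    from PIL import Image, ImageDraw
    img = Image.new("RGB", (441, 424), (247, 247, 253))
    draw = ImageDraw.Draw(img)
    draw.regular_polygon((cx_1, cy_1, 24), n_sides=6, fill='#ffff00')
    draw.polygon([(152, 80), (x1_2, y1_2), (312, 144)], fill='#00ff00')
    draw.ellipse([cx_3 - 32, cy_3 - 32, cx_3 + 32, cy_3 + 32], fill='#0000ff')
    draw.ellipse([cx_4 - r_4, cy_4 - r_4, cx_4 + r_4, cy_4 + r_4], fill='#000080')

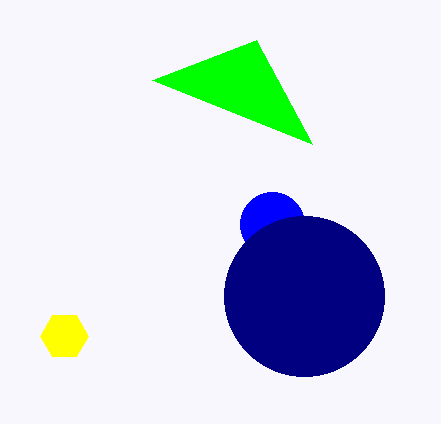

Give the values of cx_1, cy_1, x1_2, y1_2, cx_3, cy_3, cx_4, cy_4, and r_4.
cx_1 = 64; cy_1 = 336; x1_2 = 256; y1_2 = 40; cx_3 = 272; cy_3 = 224; cx_4 = 304; cy_4 = 296; r_4 = 80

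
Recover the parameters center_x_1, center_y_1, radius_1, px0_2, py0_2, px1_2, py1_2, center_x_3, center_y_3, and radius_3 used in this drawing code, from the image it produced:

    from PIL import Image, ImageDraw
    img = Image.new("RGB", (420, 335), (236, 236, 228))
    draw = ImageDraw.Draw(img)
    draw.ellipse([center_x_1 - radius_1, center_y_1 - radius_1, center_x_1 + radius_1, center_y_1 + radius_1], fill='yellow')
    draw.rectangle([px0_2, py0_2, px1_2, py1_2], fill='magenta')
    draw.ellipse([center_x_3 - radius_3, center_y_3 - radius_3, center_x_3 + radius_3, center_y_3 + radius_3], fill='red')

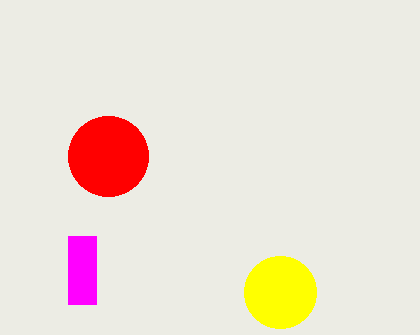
center_x_1 = 280; center_y_1 = 292; radius_1 = 36; px0_2 = 68; py0_2 = 236; px1_2 = 96; py1_2 = 304; center_x_3 = 108; center_y_3 = 156; radius_3 = 40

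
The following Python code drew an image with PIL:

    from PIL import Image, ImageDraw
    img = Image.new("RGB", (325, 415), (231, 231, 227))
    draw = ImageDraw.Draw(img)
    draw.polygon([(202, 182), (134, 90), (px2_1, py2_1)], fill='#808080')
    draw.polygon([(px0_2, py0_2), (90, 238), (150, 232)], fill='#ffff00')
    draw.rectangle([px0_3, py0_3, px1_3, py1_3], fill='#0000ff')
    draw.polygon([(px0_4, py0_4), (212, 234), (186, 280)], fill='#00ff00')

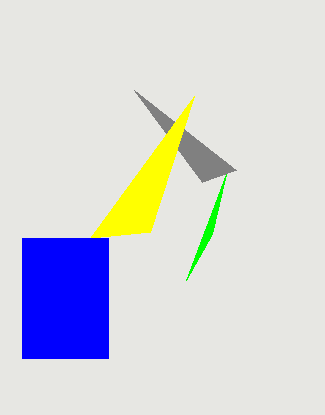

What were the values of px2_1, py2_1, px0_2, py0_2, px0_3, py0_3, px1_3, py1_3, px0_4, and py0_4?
px2_1 = 236, py2_1 = 170, px0_2 = 194, py0_2 = 96, px0_3 = 22, py0_3 = 238, px1_3 = 108, py1_3 = 358, px0_4 = 226, py0_4 = 174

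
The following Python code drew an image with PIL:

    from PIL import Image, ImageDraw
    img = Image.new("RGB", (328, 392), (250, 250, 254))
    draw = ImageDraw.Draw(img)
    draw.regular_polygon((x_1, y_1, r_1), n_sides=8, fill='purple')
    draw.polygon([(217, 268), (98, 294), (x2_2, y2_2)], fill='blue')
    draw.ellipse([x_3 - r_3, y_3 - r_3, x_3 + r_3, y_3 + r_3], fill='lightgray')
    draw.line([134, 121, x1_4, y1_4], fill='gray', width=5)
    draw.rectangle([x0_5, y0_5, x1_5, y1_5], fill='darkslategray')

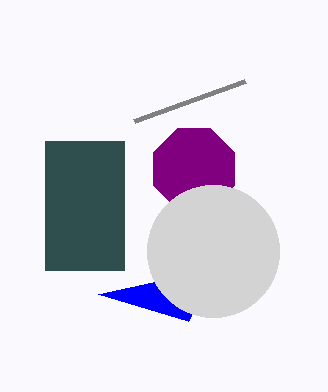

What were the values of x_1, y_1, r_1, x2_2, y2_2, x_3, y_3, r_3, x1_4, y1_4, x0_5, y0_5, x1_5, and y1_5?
x_1 = 194, y_1 = 169, r_1 = 44, x2_2 = 188, y2_2 = 321, x_3 = 213, y_3 = 251, r_3 = 66, x1_4 = 245, y1_4 = 81, x0_5 = 45, y0_5 = 141, x1_5 = 124, y1_5 = 270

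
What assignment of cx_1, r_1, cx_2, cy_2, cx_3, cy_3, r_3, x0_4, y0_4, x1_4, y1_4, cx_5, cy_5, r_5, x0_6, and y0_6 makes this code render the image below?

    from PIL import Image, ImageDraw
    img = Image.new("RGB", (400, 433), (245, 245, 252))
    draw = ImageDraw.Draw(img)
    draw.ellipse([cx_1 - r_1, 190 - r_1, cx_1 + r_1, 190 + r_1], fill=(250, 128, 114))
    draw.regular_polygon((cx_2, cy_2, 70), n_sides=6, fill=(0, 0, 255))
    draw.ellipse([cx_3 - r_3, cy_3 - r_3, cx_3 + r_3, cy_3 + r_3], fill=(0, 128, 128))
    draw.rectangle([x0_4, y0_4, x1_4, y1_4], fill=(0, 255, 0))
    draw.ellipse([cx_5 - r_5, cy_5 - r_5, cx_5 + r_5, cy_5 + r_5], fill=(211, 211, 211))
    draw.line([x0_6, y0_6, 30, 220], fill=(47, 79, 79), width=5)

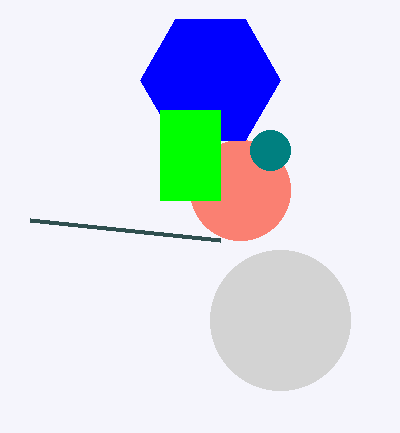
cx_1 = 240, r_1 = 50, cx_2 = 210, cy_2 = 80, cx_3 = 270, cy_3 = 150, r_3 = 20, x0_4 = 160, y0_4 = 110, x1_4 = 220, y1_4 = 200, cx_5 = 280, cy_5 = 320, r_5 = 70, x0_6 = 220, y0_6 = 240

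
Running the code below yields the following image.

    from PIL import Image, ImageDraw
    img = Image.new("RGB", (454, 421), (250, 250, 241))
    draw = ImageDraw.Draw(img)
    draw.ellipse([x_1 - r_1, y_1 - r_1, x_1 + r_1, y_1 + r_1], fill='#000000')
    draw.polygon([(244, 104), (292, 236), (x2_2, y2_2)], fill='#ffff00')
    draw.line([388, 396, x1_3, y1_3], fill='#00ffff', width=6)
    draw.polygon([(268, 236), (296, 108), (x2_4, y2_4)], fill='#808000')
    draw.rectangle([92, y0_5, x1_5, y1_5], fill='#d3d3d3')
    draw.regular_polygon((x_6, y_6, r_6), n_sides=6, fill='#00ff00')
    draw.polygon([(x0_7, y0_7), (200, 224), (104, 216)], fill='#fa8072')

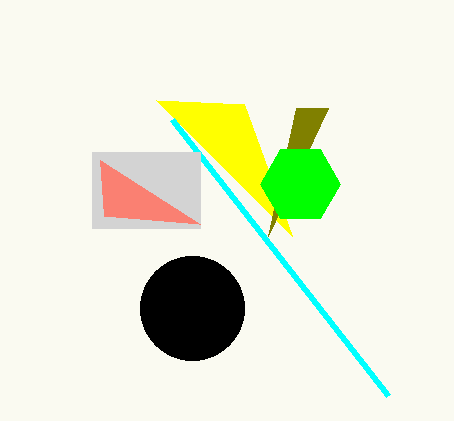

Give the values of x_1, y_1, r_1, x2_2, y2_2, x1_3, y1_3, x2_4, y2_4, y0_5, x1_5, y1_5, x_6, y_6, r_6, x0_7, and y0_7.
x_1 = 192; y_1 = 308; r_1 = 52; x2_2 = 156; y2_2 = 100; x1_3 = 172; y1_3 = 120; x2_4 = 328; y2_4 = 108; y0_5 = 152; x1_5 = 200; y1_5 = 228; x_6 = 300; y_6 = 184; r_6 = 40; x0_7 = 100; y0_7 = 160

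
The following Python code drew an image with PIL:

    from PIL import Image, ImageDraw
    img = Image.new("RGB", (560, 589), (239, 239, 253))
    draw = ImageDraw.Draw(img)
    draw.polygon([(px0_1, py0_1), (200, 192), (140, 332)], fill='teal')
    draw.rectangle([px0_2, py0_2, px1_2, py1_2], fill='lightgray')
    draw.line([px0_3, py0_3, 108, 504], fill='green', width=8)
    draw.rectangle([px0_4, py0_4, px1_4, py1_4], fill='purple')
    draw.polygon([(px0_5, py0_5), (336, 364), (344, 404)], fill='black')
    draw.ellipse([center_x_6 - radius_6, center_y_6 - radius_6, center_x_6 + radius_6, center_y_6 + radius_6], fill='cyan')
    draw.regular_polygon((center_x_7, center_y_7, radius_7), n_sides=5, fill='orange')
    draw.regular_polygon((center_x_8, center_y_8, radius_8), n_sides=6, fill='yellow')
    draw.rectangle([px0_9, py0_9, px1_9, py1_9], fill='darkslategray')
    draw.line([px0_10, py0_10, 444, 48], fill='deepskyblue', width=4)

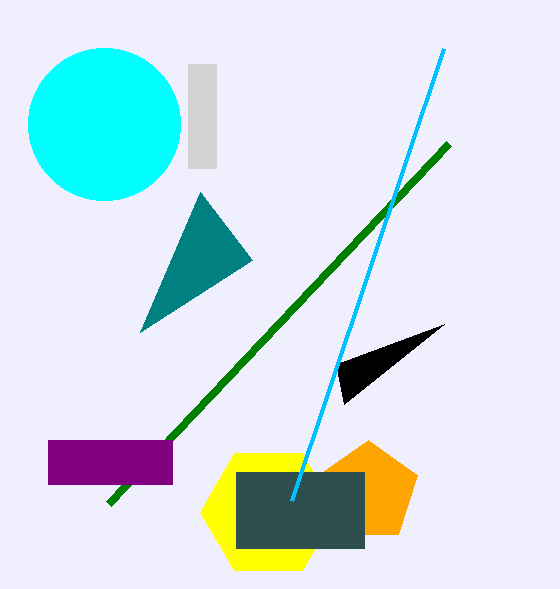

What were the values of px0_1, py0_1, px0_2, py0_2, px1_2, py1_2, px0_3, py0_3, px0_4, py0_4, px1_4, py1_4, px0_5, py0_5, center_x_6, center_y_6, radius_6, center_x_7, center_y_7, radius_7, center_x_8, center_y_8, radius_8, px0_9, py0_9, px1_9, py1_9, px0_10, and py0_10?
px0_1 = 252
py0_1 = 260
px0_2 = 188
py0_2 = 64
px1_2 = 216
py1_2 = 168
px0_3 = 448
py0_3 = 144
px0_4 = 48
py0_4 = 440
px1_4 = 172
py1_4 = 484
px0_5 = 444
py0_5 = 324
center_x_6 = 104
center_y_6 = 124
radius_6 = 76
center_x_7 = 368
center_y_7 = 492
radius_7 = 52
center_x_8 = 268
center_y_8 = 512
radius_8 = 68
px0_9 = 236
py0_9 = 472
px1_9 = 364
py1_9 = 548
px0_10 = 292
py0_10 = 500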